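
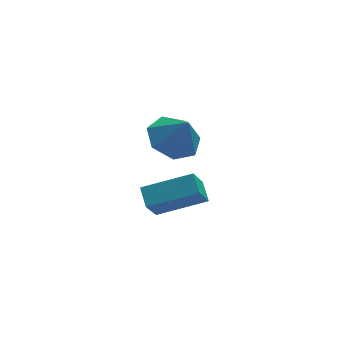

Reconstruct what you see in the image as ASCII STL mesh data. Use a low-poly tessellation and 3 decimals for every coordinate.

solid 
facet normal -0.314 0.350 -0.882
outer loop
vertex 0.417 -1.471 1.252
vertex -0.183 -2.264 1.151
vertex -0.384 -1.381 1.573
endloop
endfacet
facet normal 0.361 0.563 0.743
outer loop
vertex 0.417 -1.471 1.252
vertex -0.384 -1.381 1.573
vertex 0.223 -2.716 2.289
endloop
endfacet
facet normal -0.314 0.350 -0.882
outer loop
vertex -0.384 -1.381 1.573
vertex -0.183 -2.264 1.151
vertex -1.034 -1.956 1.576
endloop
endfacet
facet normal -0.299 0.342 0.891
outer loop
vertex -0.384 -1.381 1.573
vertex -1.034 -1.956 1.576
vertex 0.223 -2.716 2.289
endloop
endfacet
facet normal -0.314 0.349 -0.883
outer loop
vertex -1.034 -1.956 1.576
vertex -0.183 -2.264 1.151
vertex -1.042 -2.764 1.259
endloop
endfacet
facet normal -0.598 -0.288 0.748
outer loop
vertex -1.034 -1.956 1.576
vertex -1.042 -2.764 1.259
vertex 0.223 -2.716 2.289
endloop
endfacet
facet normal -0.314 0.349 -0.883
outer loop
vertex -1.042 -2.764 1.259
vertex -0.183 -2.264 1.151
vertex -0.404 -3.196 0.861
endloop
endfacet
facet normal -0.312 -0.851 0.423
outer loop
vertex -1.042 -2.764 1.259
vertex -0.404 -3.196 0.861
vertex 0.223 -2.716 2.289
endloop
endfacet
facet normal -0.316 0.349 -0.882
outer loop
vertex -0.404 -3.196 0.861
vertex -0.183 -2.264 1.151
vertex 0.401 -2.926 0.68
endloop
endfacet
facet normal 0.346 -0.925 0.159
outer loop
vertex -0.404 -3.196 0.861
vertex 0.401 -2.926 0.68
vertex 0.223 -2.716 2.289
endloop
endfacet
facet normal -0.315 0.350 -0.882
outer loop
vertex 0.401 -2.926 0.68
vertex -0.183 -2.264 1.151
vertex 0.766 -2.158 0.854
endloop
endfacet
facet normal 0.878 -0.453 0.156
outer loop
vertex 0.401 -2.926 0.68
vertex 0.766 -2.158 0.854
vertex 0.223 -2.716 2.289
endloop
endfacet
facet normal -0.315 0.351 -0.882
outer loop
vertex 0.766 -2.158 0.854
vertex -0.183 -2.264 1.151
vertex 0.417 -1.471 1.252
endloop
endfacet
facet normal 0.885 0.209 0.416
outer loop
vertex 0.766 -2.158 0.854
vertex 0.417 -1.471 1.252
vertex 0.223 -2.716 2.289
endloop
endfacet
facet normal -0.341 -0.458 0.821
outer loop
vertex 0.572 -1.999 -1.208
vertex -1.249 -1.761 -1.832
vertex 0.612 -2.748 -1.609
endloop
endfacet
facet normal 0.939 -0.122 0.321
outer loop
vertex 1.109 -2.079 -2.808
vertex 0.572 -1.999 -1.208
vertex 0.612 -2.748 -1.609
endloop
endfacet
facet normal -0.341 -0.457 0.821
outer loop
vertex 0.612 -2.748 -1.609
vertex -1.249 -1.761 -1.832
vertex -1.21 -2.51 -2.233
endloop
endfacet
facet normal 0.047 -0.880 -0.472
outer loop
vertex -1.21 -2.51 -2.233
vertex 1.109 -2.079 -2.808
vertex 0.612 -2.748 -1.609
endloop
endfacet
facet normal -0.047 0.880 0.472
outer loop
vertex 0.572 -1.999 -1.208
vertex -0.752 -1.092 -3.031
vertex -1.249 -1.761 -1.832
endloop
endfacet
facet normal 0.939 -0.123 0.321
outer loop
vertex 1.07 -1.33 -2.407
vertex 0.572 -1.999 -1.208
vertex 1.109 -2.079 -2.808
endloop
endfacet
facet normal -0.047 0.880 0.472
outer loop
vertex 1.07 -1.33 -2.407
vertex -0.752 -1.092 -3.031
vertex 0.572 -1.999 -1.208
endloop
endfacet
facet normal -0.939 0.123 -0.321
outer loop
vertex -1.249 -1.761 -1.832
vertex -0.752 -1.092 -3.031
vertex -1.21 -2.51 -2.233
endloop
endfacet
facet normal 0.047 -0.880 -0.472
outer loop
vertex -0.712 -1.841 -3.432
vertex 1.109 -2.079 -2.808
vertex -1.21 -2.51 -2.233
endloop
endfacet
facet normal -0.939 0.122 -0.322
outer loop
vertex -1.21 -2.51 -2.233
vertex -0.752 -1.092 -3.031
vertex -0.712 -1.841 -3.432
endloop
endfacet
facet normal 0.341 0.457 -0.821
outer loop
vertex -0.712 -1.841 -3.432
vertex 1.07 -1.33 -2.407
vertex 1.109 -2.079 -2.808
endloop
endfacet
facet normal 0.341 0.458 -0.821
outer loop
vertex -0.752 -1.092 -3.031
vertex 1.07 -1.33 -2.407
vertex -0.712 -1.841 -3.432
endloop
endfacet

endsolid


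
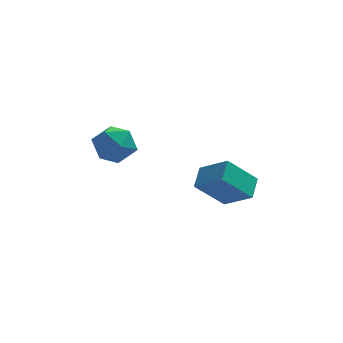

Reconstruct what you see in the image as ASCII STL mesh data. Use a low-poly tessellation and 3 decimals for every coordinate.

solid 
facet normal -0.677 0.481 -0.557
outer loop
vertex 1.761 0.277 -2.027
vertex 2.09 1.366 -1.486
vertex 3.178 0.575 -3.491
endloop
endfacet
facet normal -0.261 -0.865 -0.429
outer loop
vertex 4.39 -0.286 -2.494
vertex 1.761 0.277 -2.027
vertex 3.178 0.575 -3.491
endloop
endfacet
facet normal -0.677 0.481 -0.557
outer loop
vertex 3.178 0.575 -3.491
vertex 2.09 1.366 -1.486
vertex 3.508 1.664 -2.951
endloop
endfacet
facet normal 0.688 0.144 -0.711
outer loop
vertex 3.508 1.664 -2.951
vertex 4.39 -0.286 -2.494
vertex 3.178 0.575 -3.491
endloop
endfacet
facet normal -0.688 -0.145 0.711
outer loop
vertex 1.761 0.277 -2.027
vertex 3.302 0.505 -0.489
vertex 2.09 1.366 -1.486
endloop
endfacet
facet normal -0.261 -0.865 -0.429
outer loop
vertex 2.972 -0.584 -1.029
vertex 1.761 0.277 -2.027
vertex 4.39 -0.286 -2.494
endloop
endfacet
facet normal -0.688 -0.144 0.711
outer loop
vertex 2.972 -0.584 -1.029
vertex 3.302 0.505 -0.489
vertex 1.761 0.277 -2.027
endloop
endfacet
facet normal 0.261 0.865 0.429
outer loop
vertex 2.09 1.366 -1.486
vertex 3.302 0.505 -0.489
vertex 3.508 1.664 -2.951
endloop
endfacet
facet normal 0.689 0.145 -0.711
outer loop
vertex 4.719 0.803 -1.953
vertex 4.39 -0.286 -2.494
vertex 3.508 1.664 -2.951
endloop
endfacet
facet normal 0.261 0.865 0.429
outer loop
vertex 3.508 1.664 -2.951
vertex 3.302 0.505 -0.489
vertex 4.719 0.803 -1.953
endloop
endfacet
facet normal 0.677 -0.481 0.557
outer loop
vertex 4.719 0.803 -1.953
vertex 2.972 -0.584 -1.029
vertex 4.39 -0.286 -2.494
endloop
endfacet
facet normal 0.677 -0.481 0.557
outer loop
vertex 3.302 0.505 -0.489
vertex 2.972 -0.584 -1.029
vertex 4.719 0.803 -1.953
endloop
endfacet
facet normal 0.125 0.988 0.090
outer loop
vertex -2.13 0.345 1.025
vertex -1.978 0.224 2.144
vertex -1.088 0.175 1.441
endloop
endfacet
facet normal 0.344 0.760 -0.551
outer loop
vertex -2.13 0.345 1.025
vertex -1.088 0.175 1.441
vertex -1.416 -0.362 0.496
endloop
endfacet
facet normal -0.208 0.443 -0.872
outer loop
vertex -2.13 0.345 1.025
vertex -1.416 -0.362 0.496
vertex -2.51 -0.643 0.614
endloop
endfacet
facet normal -0.768 0.474 -0.430
outer loop
vertex -2.13 0.345 1.025
vertex -2.51 -0.643 0.614
vertex -2.857 -0.281 1.633
endloop
endfacet
facet normal -0.561 0.811 0.164
outer loop
vertex -2.13 0.345 1.025
vertex -2.857 -0.281 1.633
vertex -1.978 0.224 2.144
endloop
endfacet
facet normal 0.852 0.270 -0.449
outer loop
vertex -1.416 -0.362 0.496
vertex -1.088 0.175 1.441
vertex -0.823 -0.919 1.287
endloop
endfacet
facet normal 0.499 0.638 0.587
outer loop
vertex -1.088 0.175 1.441
vertex -1.978 0.224 2.144
vertex -1.17 -0.557 2.306
endloop
endfacet
facet normal -0.613 0.352 0.707
outer loop
vertex -1.978 0.224 2.144
vertex -2.857 -0.281 1.633
vertex -2.264 -0.838 2.424
endloop
endfacet
facet normal -0.948 -0.194 -0.254
outer loop
vertex -2.857 -0.281 1.633
vertex -2.51 -0.643 0.614
vertex -2.592 -1.375 1.479
endloop
endfacet
facet normal -0.042 -0.244 -0.969
outer loop
vertex -2.51 -0.643 0.614
vertex -1.416 -0.362 0.496
vertex -1.702 -1.424 0.776
endloop
endfacet
facet normal 0.768 -0.474 0.430
outer loop
vertex -1.55 -1.545 1.895
vertex -0.823 -0.919 1.287
vertex -1.17 -0.557 2.306
endloop
endfacet
facet normal 0.208 -0.443 0.872
outer loop
vertex -1.55 -1.545 1.895
vertex -1.17 -0.557 2.306
vertex -2.264 -0.838 2.424
endloop
endfacet
facet normal -0.344 -0.760 0.551
outer loop
vertex -1.55 -1.545 1.895
vertex -2.264 -0.838 2.424
vertex -2.592 -1.375 1.479
endloop
endfacet
facet normal -0.125 -0.988 -0.090
outer loop
vertex -1.55 -1.545 1.895
vertex -2.592 -1.375 1.479
vertex -1.702 -1.424 0.776
endloop
endfacet
facet normal 0.561 -0.811 -0.164
outer loop
vertex -1.55 -1.545 1.895
vertex -1.702 -1.424 0.776
vertex -0.823 -0.919 1.287
endloop
endfacet
facet normal 0.948 0.194 0.254
outer loop
vertex -1.17 -0.557 2.306
vertex -0.823 -0.919 1.287
vertex -1.088 0.175 1.441
endloop
endfacet
facet normal 0.042 0.244 0.969
outer loop
vertex -2.264 -0.838 2.424
vertex -1.17 -0.557 2.306
vertex -1.978 0.224 2.144
endloop
endfacet
facet normal -0.852 -0.270 0.449
outer loop
vertex -2.592 -1.375 1.479
vertex -2.264 -0.838 2.424
vertex -2.857 -0.281 1.633
endloop
endfacet
facet normal -0.499 -0.638 -0.587
outer loop
vertex -1.702 -1.424 0.776
vertex -2.592 -1.375 1.479
vertex -2.51 -0.643 0.614
endloop
endfacet
facet normal 0.613 -0.352 -0.707
outer loop
vertex -0.823 -0.919 1.287
vertex -1.702 -1.424 0.776
vertex -1.416 -0.362 0.496
endloop
endfacet

endsolid


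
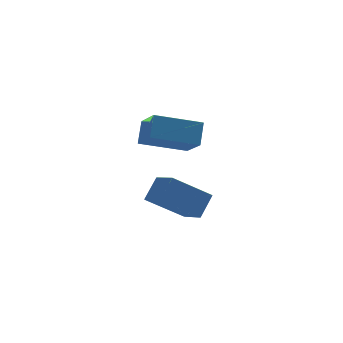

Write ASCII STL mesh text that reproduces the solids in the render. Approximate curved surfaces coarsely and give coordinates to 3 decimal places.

solid 
facet normal -0.487 -0.481 -0.729
outer loop
vertex -2.743 -1.191 -3.273
vertex -3.163 -0.072 -3.73
vertex -1.116 -1.059 -4.447
endloop
endfacet
facet normal 0.328 -0.875 0.357
outer loop
vertex -0.517 -0.468 -3.55
vertex -2.743 -1.191 -3.273
vertex -1.116 -1.059 -4.447
endloop
endfacet
facet normal -0.487 -0.481 -0.729
outer loop
vertex -1.116 -1.059 -4.447
vertex -3.163 -0.072 -3.73
vertex -1.537 0.06 -4.904
endloop
endfacet
facet normal 0.809 0.066 -0.584
outer loop
vertex -1.537 0.06 -4.904
vertex -0.517 -0.468 -3.55
vertex -1.116 -1.059 -4.447
endloop
endfacet
facet normal -0.809 -0.065 0.584
outer loop
vertex -2.743 -1.191 -3.273
vertex -2.564 0.519 -2.833
vertex -3.163 -0.072 -3.73
endloop
endfacet
facet normal 0.328 -0.875 0.357
outer loop
vertex -2.143 -0.6 -2.376
vertex -2.743 -1.191 -3.273
vertex -0.517 -0.468 -3.55
endloop
endfacet
facet normal -0.809 -0.066 0.584
outer loop
vertex -2.143 -0.6 -2.376
vertex -2.564 0.519 -2.833
vertex -2.743 -1.191 -3.273
endloop
endfacet
facet normal -0.329 0.875 -0.357
outer loop
vertex -3.163 -0.072 -3.73
vertex -2.564 0.519 -2.833
vertex -1.537 0.06 -4.904
endloop
endfacet
facet normal 0.809 0.065 -0.584
outer loop
vertex -0.937 0.651 -4.007
vertex -0.517 -0.468 -3.55
vertex -1.537 0.06 -4.904
endloop
endfacet
facet normal -0.328 0.875 -0.357
outer loop
vertex -1.537 0.06 -4.904
vertex -2.564 0.519 -2.833
vertex -0.937 0.651 -4.007
endloop
endfacet
facet normal 0.487 0.481 0.729
outer loop
vertex -0.937 0.651 -4.007
vertex -2.143 -0.6 -2.376
vertex -0.517 -0.468 -3.55
endloop
endfacet
facet normal 0.487 0.481 0.729
outer loop
vertex -2.564 0.519 -2.833
vertex -2.143 -0.6 -2.376
vertex -0.937 0.651 -4.007
endloop
endfacet
facet normal -0.961 -0.001 0.278
outer loop
vertex -3.338 -2.4 0.68
vertex -3.079 -1.762 1.576
vertex -3.582 -1.12 -0.16
endloop
endfacet
facet normal -0.229 -0.564 -0.793
outer loop
vertex -1.661 -1.118 -0.716
vertex -3.338 -2.4 0.68
vertex -3.582 -1.12 -0.16
endloop
endfacet
facet normal -0.961 -0.001 0.278
outer loop
vertex -3.582 -1.12 -0.16
vertex -3.079 -1.762 1.576
vertex -3.323 -0.482 0.737
endloop
endfacet
facet normal -0.158 0.826 -0.542
outer loop
vertex -3.323 -0.482 0.737
vertex -1.661 -1.118 -0.716
vertex -3.582 -1.12 -0.16
endloop
endfacet
facet normal 0.158 -0.825 0.542
outer loop
vertex -3.338 -2.4 0.68
vertex -1.158 -1.76 1.02
vertex -3.079 -1.762 1.576
endloop
endfacet
facet normal -0.229 -0.564 -0.793
outer loop
vertex -1.417 -2.398 0.123
vertex -3.338 -2.4 0.68
vertex -1.661 -1.118 -0.716
endloop
endfacet
facet normal 0.158 -0.826 0.542
outer loop
vertex -1.417 -2.398 0.123
vertex -1.158 -1.76 1.02
vertex -3.338 -2.4 0.68
endloop
endfacet
facet normal 0.229 0.564 0.794
outer loop
vertex -3.079 -1.762 1.576
vertex -1.158 -1.76 1.02
vertex -3.323 -0.482 0.737
endloop
endfacet
facet normal -0.158 0.825 -0.542
outer loop
vertex -1.402 -0.48 0.18
vertex -1.661 -1.118 -0.716
vertex -3.323 -0.482 0.737
endloop
endfacet
facet normal 0.229 0.564 0.793
outer loop
vertex -3.323 -0.482 0.737
vertex -1.158 -1.76 1.02
vertex -1.402 -0.48 0.18
endloop
endfacet
facet normal 0.961 0.001 -0.278
outer loop
vertex -1.402 -0.48 0.18
vertex -1.417 -2.398 0.123
vertex -1.661 -1.118 -0.716
endloop
endfacet
facet normal 0.961 0.001 -0.278
outer loop
vertex -1.158 -1.76 1.02
vertex -1.417 -2.398 0.123
vertex -1.402 -0.48 0.18
endloop
endfacet

endsolid


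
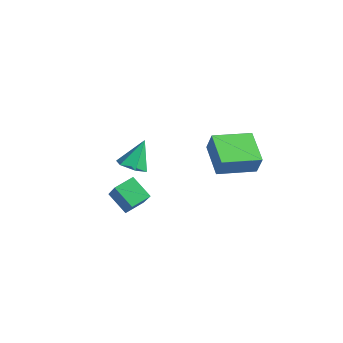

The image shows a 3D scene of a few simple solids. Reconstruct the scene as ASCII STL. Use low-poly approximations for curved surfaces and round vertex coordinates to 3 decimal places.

solid 
facet normal 0.117 -0.489 -0.865
outer loop
vertex 0.129 -2.254 2.346
vertex -0.667 -2.053 2.125
vertex -0.025 -1.535 1.919
endloop
endfacet
facet normal 0.857 0.386 0.341
outer loop
vertex 0.129 -2.254 2.346
vertex -0.025 -1.535 1.919
vertex -0.873 -1.187 3.655
endloop
endfacet
facet normal 0.117 -0.489 -0.865
outer loop
vertex -0.025 -1.535 1.919
vertex -0.667 -2.053 2.125
vertex -0.821 -1.334 1.698
endloop
endfacet
facet normal 0.261 0.963 -0.065
outer loop
vertex -0.025 -1.535 1.919
vertex -0.821 -1.334 1.698
vertex -0.873 -1.187 3.655
endloop
endfacet
facet normal 0.117 -0.489 -0.865
outer loop
vertex -0.821 -1.334 1.698
vertex -0.667 -2.053 2.125
vertex -1.463 -1.852 1.904
endloop
endfacet
facet normal -0.641 0.764 -0.074
outer loop
vertex -0.821 -1.334 1.698
vertex -1.463 -1.852 1.904
vertex -0.873 -1.187 3.655
endloop
endfacet
facet normal 0.117 -0.488 -0.865
outer loop
vertex -1.463 -1.852 1.904
vertex -0.667 -2.053 2.125
vertex -1.308 -2.571 2.331
endloop
endfacet
facet normal -0.946 -0.012 0.323
outer loop
vertex -1.463 -1.852 1.904
vertex -1.308 -2.571 2.331
vertex -0.873 -1.187 3.655
endloop
endfacet
facet normal 0.117 -0.489 -0.864
outer loop
vertex -1.308 -2.571 2.331
vertex -0.667 -2.053 2.125
vertex -0.513 -2.771 2.552
endloop
endfacet
facet normal -0.351 -0.588 0.729
outer loop
vertex -1.308 -2.571 2.331
vertex -0.513 -2.771 2.552
vertex -0.873 -1.187 3.655
endloop
endfacet
facet normal 0.116 -0.489 -0.864
outer loop
vertex -0.513 -2.771 2.552
vertex -0.667 -2.053 2.125
vertex 0.129 -2.254 2.346
endloop
endfacet
facet normal 0.550 -0.389 0.739
outer loop
vertex -0.513 -2.771 2.552
vertex 0.129 -2.254 2.346
vertex -0.873 -1.187 3.655
endloop
endfacet
facet normal -0.890 0.235 0.391
outer loop
vertex 0.912 1.618 4.129
vertex 1.364 3.679 3.921
vertex 0.408 1.613 2.986
endloop
endfacet
facet normal -0.213 -0.972 0.098
outer loop
vertex 2.196 1.141 2.199
vertex 0.912 1.618 4.129
vertex 0.408 1.613 2.986
endloop
endfacet
facet normal -0.890 0.235 0.391
outer loop
vertex 0.408 1.613 2.986
vertex 1.364 3.679 3.921
vertex 0.86 3.674 2.777
endloop
endfacet
facet normal -0.404 -0.004 -0.915
outer loop
vertex 0.86 3.674 2.777
vertex 2.196 1.141 2.199
vertex 0.408 1.613 2.986
endloop
endfacet
facet normal 0.404 0.004 0.915
outer loop
vertex 0.912 1.618 4.129
vertex 3.152 3.207 3.134
vertex 1.364 3.679 3.921
endloop
endfacet
facet normal -0.213 -0.972 0.098
outer loop
vertex 2.7 1.146 3.343
vertex 0.912 1.618 4.129
vertex 2.196 1.141 2.199
endloop
endfacet
facet normal 0.403 0.004 0.915
outer loop
vertex 2.7 1.146 3.343
vertex 3.152 3.207 3.134
vertex 0.912 1.618 4.129
endloop
endfacet
facet normal 0.213 0.972 -0.098
outer loop
vertex 1.364 3.679 3.921
vertex 3.152 3.207 3.134
vertex 0.86 3.674 2.777
endloop
endfacet
facet normal -0.403 -0.004 -0.915
outer loop
vertex 2.648 3.202 1.991
vertex 2.196 1.141 2.199
vertex 0.86 3.674 2.777
endloop
endfacet
facet normal 0.213 0.972 -0.098
outer loop
vertex 0.86 3.674 2.777
vertex 3.152 3.207 3.134
vertex 2.648 3.202 1.991
endloop
endfacet
facet normal 0.890 -0.235 -0.391
outer loop
vertex 2.648 3.202 1.991
vertex 2.7 1.146 3.343
vertex 2.196 1.141 2.199
endloop
endfacet
facet normal 0.890 -0.235 -0.391
outer loop
vertex 3.152 3.207 3.134
vertex 2.7 1.146 3.343
vertex 2.648 3.202 1.991
endloop
endfacet
facet normal -0.684 0.180 -0.707
outer loop
vertex 1.044 -4.209 1.837
vertex 0.952 -3.172 2.19
vertex 2.058 -3.819 0.954
endloop
endfacet
facet normal 0.084 -0.944 -0.320
outer loop
vertex 3.468 -4.188 2.41
vertex 1.044 -4.209 1.837
vertex 2.058 -3.819 0.954
endloop
endfacet
facet normal -0.684 0.180 -0.707
outer loop
vertex 2.058 -3.819 0.954
vertex 0.952 -3.172 2.19
vertex 1.966 -2.782 1.307
endloop
endfacet
facet normal 0.724 0.279 -0.631
outer loop
vertex 1.966 -2.782 1.307
vertex 3.468 -4.188 2.41
vertex 2.058 -3.819 0.954
endloop
endfacet
facet normal -0.724 -0.279 0.631
outer loop
vertex 1.044 -4.209 1.837
vertex 2.362 -3.541 3.646
vertex 0.952 -3.172 2.19
endloop
endfacet
facet normal 0.084 -0.944 -0.320
outer loop
vertex 2.454 -4.578 3.293
vertex 1.044 -4.209 1.837
vertex 3.468 -4.188 2.41
endloop
endfacet
facet normal -0.724 -0.279 0.631
outer loop
vertex 2.454 -4.578 3.293
vertex 2.362 -3.541 3.646
vertex 1.044 -4.209 1.837
endloop
endfacet
facet normal -0.084 0.944 0.320
outer loop
vertex 0.952 -3.172 2.19
vertex 2.362 -3.541 3.646
vertex 1.966 -2.782 1.307
endloop
endfacet
facet normal 0.724 0.279 -0.631
outer loop
vertex 3.376 -3.151 2.763
vertex 3.468 -4.188 2.41
vertex 1.966 -2.782 1.307
endloop
endfacet
facet normal -0.084 0.944 0.320
outer loop
vertex 1.966 -2.782 1.307
vertex 2.362 -3.541 3.646
vertex 3.376 -3.151 2.763
endloop
endfacet
facet normal 0.684 -0.180 0.707
outer loop
vertex 3.376 -3.151 2.763
vertex 2.454 -4.578 3.293
vertex 3.468 -4.188 2.41
endloop
endfacet
facet normal 0.684 -0.180 0.707
outer loop
vertex 2.362 -3.541 3.646
vertex 2.454 -4.578 3.293
vertex 3.376 -3.151 2.763
endloop
endfacet

endsolid


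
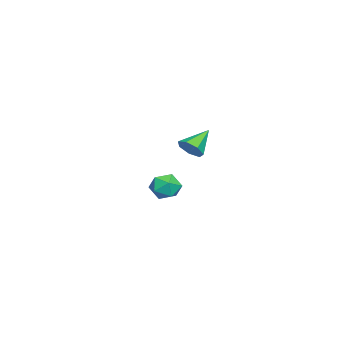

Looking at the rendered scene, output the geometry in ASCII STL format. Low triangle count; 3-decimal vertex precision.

solid 
facet normal -0.531 0.813 -0.240
outer loop
vertex -4.039 -0.959 -4.671
vertex -4.581 -1.087 -3.906
vertex -3.798 -0.559 -3.848
endloop
endfacet
facet normal 0.144 0.873 -0.466
outer loop
vertex -4.039 -0.959 -4.671
vertex -3.798 -0.559 -3.848
vertex -3.135 -0.959 -4.392
endloop
endfacet
facet normal 0.279 0.325 -0.904
outer loop
vertex -4.039 -0.959 -4.671
vertex -3.135 -0.959 -4.392
vertex -3.508 -1.734 -4.786
endloop
endfacet
facet normal -0.312 -0.073 -0.947
outer loop
vertex -4.039 -0.959 -4.671
vertex -3.508 -1.734 -4.786
vertex -4.402 -1.813 -4.485
endloop
endfacet
facet normal -0.812 0.228 -0.537
outer loop
vertex -4.039 -0.959 -4.671
vertex -4.402 -1.813 -4.485
vertex -4.581 -1.087 -3.906
endloop
endfacet
facet normal 0.573 0.813 0.101
outer loop
vertex -3.135 -0.959 -4.392
vertex -3.798 -0.559 -3.848
vertex -3.118 -1.087 -3.455
endloop
endfacet
facet normal -0.518 0.717 0.467
outer loop
vertex -3.798 -0.559 -3.848
vertex -4.581 -1.087 -3.906
vertex -4.012 -1.166 -3.154
endloop
endfacet
facet normal -0.973 -0.229 -0.014
outer loop
vertex -4.581 -1.087 -3.906
vertex -4.402 -1.813 -4.485
vertex -4.385 -1.941 -3.548
endloop
endfacet
facet normal -0.165 -0.717 -0.678
outer loop
vertex -4.402 -1.813 -4.485
vertex -3.508 -1.734 -4.786
vertex -3.722 -2.341 -4.092
endloop
endfacet
facet normal 0.792 -0.073 -0.607
outer loop
vertex -3.508 -1.734 -4.786
vertex -3.135 -0.959 -4.392
vertex -2.939 -1.813 -4.034
endloop
endfacet
facet normal 0.312 0.073 0.947
outer loop
vertex -3.481 -1.941 -3.269
vertex -3.118 -1.087 -3.455
vertex -4.012 -1.166 -3.154
endloop
endfacet
facet normal -0.279 -0.325 0.904
outer loop
vertex -3.481 -1.941 -3.269
vertex -4.012 -1.166 -3.154
vertex -4.385 -1.941 -3.548
endloop
endfacet
facet normal -0.144 -0.873 0.466
outer loop
vertex -3.481 -1.941 -3.269
vertex -4.385 -1.941 -3.548
vertex -3.722 -2.341 -4.092
endloop
endfacet
facet normal 0.531 -0.813 0.240
outer loop
vertex -3.481 -1.941 -3.269
vertex -3.722 -2.341 -4.092
vertex -2.939 -1.813 -4.034
endloop
endfacet
facet normal 0.812 -0.228 0.537
outer loop
vertex -3.481 -1.941 -3.269
vertex -2.939 -1.813 -4.034
vertex -3.118 -1.087 -3.455
endloop
endfacet
facet normal 0.165 0.717 0.678
outer loop
vertex -4.012 -1.166 -3.154
vertex -3.118 -1.087 -3.455
vertex -3.798 -0.559 -3.848
endloop
endfacet
facet normal -0.792 0.073 0.607
outer loop
vertex -4.385 -1.941 -3.548
vertex -4.012 -1.166 -3.154
vertex -4.581 -1.087 -3.906
endloop
endfacet
facet normal -0.573 -0.813 -0.101
outer loop
vertex -3.722 -2.341 -4.092
vertex -4.385 -1.941 -3.548
vertex -4.402 -1.813 -4.485
endloop
endfacet
facet normal 0.518 -0.717 -0.467
outer loop
vertex -2.939 -1.813 -4.034
vertex -3.722 -2.341 -4.092
vertex -3.508 -1.734 -4.786
endloop
endfacet
facet normal 0.973 0.229 0.014
outer loop
vertex -3.118 -1.087 -3.455
vertex -2.939 -1.813 -4.034
vertex -3.135 -0.959 -4.392
endloop
endfacet
facet normal 0.703 -0.393 -0.593
outer loop
vertex 3.687 2.141 1.548
vertex 3.188 1.673 1.267
vertex 3.369 2.351 1.032
endloop
endfacet
facet normal 0.194 0.945 0.265
outer loop
vertex 3.687 2.141 1.548
vertex 3.369 2.351 1.032
vertex 2.092 2.287 2.193
endloop
endfacet
facet normal 0.702 -0.393 -0.594
outer loop
vertex 3.369 2.351 1.032
vertex 3.188 1.673 1.267
vertex 2.914 2.051 0.693
endloop
endfacet
facet normal -0.340 0.883 -0.325
outer loop
vertex 3.369 2.351 1.032
vertex 2.914 2.051 0.693
vertex 2.092 2.287 2.193
endloop
endfacet
facet normal 0.702 -0.393 -0.594
outer loop
vertex 2.914 2.051 0.693
vertex 3.188 1.673 1.267
vertex 2.665 1.466 0.786
endloop
endfacet
facet normal -0.825 0.272 -0.495
outer loop
vertex 2.914 2.051 0.693
vertex 2.665 1.466 0.786
vertex 2.092 2.287 2.193
endloop
endfacet
facet normal 0.702 -0.393 -0.594
outer loop
vertex 2.665 1.466 0.786
vertex 3.188 1.673 1.267
vertex 2.81 1.037 1.241
endloop
endfacet
facet normal -0.897 -0.427 -0.116
outer loop
vertex 2.665 1.466 0.786
vertex 2.81 1.037 1.241
vertex 2.092 2.287 2.193
endloop
endfacet
facet normal 0.703 -0.393 -0.593
outer loop
vertex 2.81 1.037 1.241
vertex 3.188 1.673 1.267
vertex 3.239 1.087 1.716
endloop
endfacet
facet normal -0.501 -0.688 0.525
outer loop
vertex 2.81 1.037 1.241
vertex 3.239 1.087 1.716
vertex 2.092 2.287 2.193
endloop
endfacet
facet normal 0.702 -0.394 -0.593
outer loop
vertex 3.239 1.087 1.716
vertex 3.188 1.673 1.267
vertex 3.63 1.578 1.853
endloop
endfacet
facet normal 0.064 -0.315 0.947
outer loop
vertex 3.239 1.087 1.716
vertex 3.63 1.578 1.853
vertex 2.092 2.287 2.193
endloop
endfacet
facet normal 0.703 -0.393 -0.594
outer loop
vertex 3.63 1.578 1.853
vertex 3.188 1.673 1.267
vertex 3.687 2.141 1.548
endloop
endfacet
facet normal 0.374 0.412 0.831
outer loop
vertex 3.63 1.578 1.853
vertex 3.687 2.141 1.548
vertex 2.092 2.287 2.193
endloop
endfacet

endsolid


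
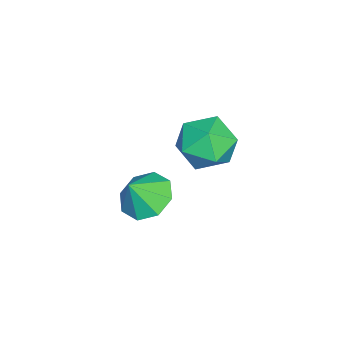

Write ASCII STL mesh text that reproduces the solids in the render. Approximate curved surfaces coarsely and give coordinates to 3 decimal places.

solid 
facet normal -0.443 0.356 -0.823
outer loop
vertex 2.151 -4.026 -3.723
vertex 1.694 -3.326 -3.174
vertex 2.563 -3.383 -3.666
endloop
endfacet
facet normal 0.838 -0.542 0.055
outer loop
vertex 2.151 -4.026 -3.723
vertex 2.563 -3.383 -3.666
vertex 2.226 -3.754 -2.186
endloop
endfacet
facet normal -0.443 0.356 -0.823
outer loop
vertex 2.563 -3.383 -3.666
vertex 1.694 -3.326 -3.174
vertex 2.465 -2.707 -3.321
endloop
endfacet
facet normal 0.973 0.025 0.228
outer loop
vertex 2.563 -3.383 -3.666
vertex 2.465 -2.707 -3.321
vertex 2.226 -3.754 -2.186
endloop
endfacet
facet normal -0.443 0.356 -0.823
outer loop
vertex 2.465 -2.707 -3.321
vertex 1.694 -3.326 -3.174
vertex 1.916 -2.394 -2.89
endloop
endfacet
facet normal 0.696 0.449 0.561
outer loop
vertex 2.465 -2.707 -3.321
vertex 1.916 -2.394 -2.89
vertex 2.226 -3.754 -2.186
endloop
endfacet
facet normal -0.443 0.356 -0.823
outer loop
vertex 1.916 -2.394 -2.89
vertex 1.694 -3.326 -3.174
vertex 1.237 -2.627 -2.625
endloop
endfacet
facet normal 0.169 0.483 0.859
outer loop
vertex 1.916 -2.394 -2.89
vertex 1.237 -2.627 -2.625
vertex 2.226 -3.754 -2.186
endloop
endfacet
facet normal -0.443 0.356 -0.823
outer loop
vertex 1.237 -2.627 -2.625
vertex 1.694 -3.326 -3.174
vertex 0.826 -3.27 -2.682
endloop
endfacet
facet normal -0.299 0.107 0.948
outer loop
vertex 1.237 -2.627 -2.625
vertex 0.826 -3.27 -2.682
vertex 2.226 -3.754 -2.186
endloop
endfacet
facet normal -0.443 0.356 -0.823
outer loop
vertex 0.826 -3.27 -2.682
vertex 1.694 -3.326 -3.174
vertex 0.923 -3.946 -3.027
endloop
endfacet
facet normal -0.433 -0.458 0.776
outer loop
vertex 0.826 -3.27 -2.682
vertex 0.923 -3.946 -3.027
vertex 2.226 -3.754 -2.186
endloop
endfacet
facet normal -0.443 0.356 -0.823
outer loop
vertex 0.923 -3.946 -3.027
vertex 1.694 -3.326 -3.174
vertex 1.472 -4.259 -3.458
endloop
endfacet
facet normal -0.156 -0.883 0.443
outer loop
vertex 0.923 -3.946 -3.027
vertex 1.472 -4.259 -3.458
vertex 2.226 -3.754 -2.186
endloop
endfacet
facet normal -0.443 0.356 -0.823
outer loop
vertex 1.472 -4.259 -3.458
vertex 1.694 -3.326 -3.174
vertex 2.151 -4.026 -3.723
endloop
endfacet
facet normal 0.371 -0.917 0.144
outer loop
vertex 1.472 -4.259 -3.458
vertex 2.151 -4.026 -3.723
vertex 2.226 -3.754 -2.186
endloop
endfacet
facet normal -0.063 0.541 0.839
outer loop
vertex 2.354 -0.193 1.028
vertex 1.734 -0.981 1.489
vertex 2.833 -1.012 1.592
endloop
endfacet
facet normal 0.552 0.667 0.500
outer loop
vertex 2.354 -0.193 1.028
vertex 2.833 -1.012 1.592
vertex 3.275 -0.665 0.642
endloop
endfacet
facet normal 0.398 0.904 -0.155
outer loop
vertex 2.354 -0.193 1.028
vertex 3.275 -0.665 0.642
vertex 2.449 -0.42 -0.049
endloop
endfacet
facet normal -0.312 0.924 -0.222
outer loop
vertex 2.354 -0.193 1.028
vertex 2.449 -0.42 -0.049
vertex 1.497 -0.615 0.475
endloop
endfacet
facet normal -0.597 0.699 0.392
outer loop
vertex 2.354 -0.193 1.028
vertex 1.497 -0.615 0.475
vertex 1.734 -0.981 1.489
endloop
endfacet
facet normal 0.899 0.047 0.435
outer loop
vertex 3.275 -0.665 0.642
vertex 2.833 -1.012 1.592
vertex 3.223 -1.745 0.865
endloop
endfacet
facet normal -0.097 -0.157 0.983
outer loop
vertex 2.833 -1.012 1.592
vertex 1.734 -0.981 1.489
vertex 2.271 -1.94 1.389
endloop
endfacet
facet normal -0.960 0.100 0.261
outer loop
vertex 1.734 -0.981 1.489
vertex 1.497 -0.615 0.475
vertex 1.445 -1.695 0.698
endloop
endfacet
facet normal -0.498 0.462 -0.733
outer loop
vertex 1.497 -0.615 0.475
vertex 2.449 -0.42 -0.049
vertex 1.887 -1.348 -0.252
endloop
endfacet
facet normal 0.651 0.430 -0.626
outer loop
vertex 2.449 -0.42 -0.049
vertex 3.275 -0.665 0.642
vertex 2.986 -1.379 -0.149
endloop
endfacet
facet normal 0.312 -0.924 0.222
outer loop
vertex 2.366 -2.167 0.312
vertex 3.223 -1.745 0.865
vertex 2.271 -1.94 1.389
endloop
endfacet
facet normal -0.398 -0.904 0.155
outer loop
vertex 2.366 -2.167 0.312
vertex 2.271 -1.94 1.389
vertex 1.445 -1.695 0.698
endloop
endfacet
facet normal -0.552 -0.667 -0.500
outer loop
vertex 2.366 -2.167 0.312
vertex 1.445 -1.695 0.698
vertex 1.887 -1.348 -0.252
endloop
endfacet
facet normal 0.063 -0.541 -0.839
outer loop
vertex 2.366 -2.167 0.312
vertex 1.887 -1.348 -0.252
vertex 2.986 -1.379 -0.149
endloop
endfacet
facet normal 0.597 -0.699 -0.392
outer loop
vertex 2.366 -2.167 0.312
vertex 2.986 -1.379 -0.149
vertex 3.223 -1.745 0.865
endloop
endfacet
facet normal 0.498 -0.462 0.733
outer loop
vertex 2.271 -1.94 1.389
vertex 3.223 -1.745 0.865
vertex 2.833 -1.012 1.592
endloop
endfacet
facet normal -0.651 -0.430 0.626
outer loop
vertex 1.445 -1.695 0.698
vertex 2.271 -1.94 1.389
vertex 1.734 -0.981 1.489
endloop
endfacet
facet normal -0.899 -0.047 -0.435
outer loop
vertex 1.887 -1.348 -0.252
vertex 1.445 -1.695 0.698
vertex 1.497 -0.615 0.475
endloop
endfacet
facet normal 0.097 0.157 -0.983
outer loop
vertex 2.986 -1.379 -0.149
vertex 1.887 -1.348 -0.252
vertex 2.449 -0.42 -0.049
endloop
endfacet
facet normal 0.960 -0.100 -0.261
outer loop
vertex 3.223 -1.745 0.865
vertex 2.986 -1.379 -0.149
vertex 3.275 -0.665 0.642
endloop
endfacet

endsolid


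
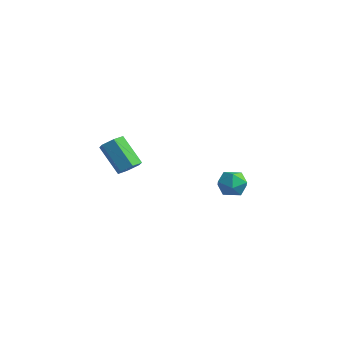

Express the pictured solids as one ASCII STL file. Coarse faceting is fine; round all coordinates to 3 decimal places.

solid 
facet normal -0.106 0.994 0.024
outer loop
vertex -1.518 4.064 -2.362
vertex -2.237 3.984 -2.229
vertex -1.761 4.021 -1.669
endloop
endfacet
facet normal 0.546 0.802 0.241
outer loop
vertex -1.518 4.064 -2.362
vertex -1.761 4.021 -1.669
vertex -1.149 3.664 -1.867
endloop
endfacet
facet normal 0.854 0.433 -0.287
outer loop
vertex -1.518 4.064 -2.362
vertex -1.149 3.664 -1.867
vertex -1.247 3.405 -2.549
endloop
endfacet
facet normal 0.393 0.397 -0.829
outer loop
vertex -1.518 4.064 -2.362
vertex -1.247 3.405 -2.549
vertex -1.919 3.603 -2.773
endloop
endfacet
facet normal -0.201 0.743 -0.638
outer loop
vertex -1.518 4.064 -2.362
vertex -1.919 3.603 -2.773
vertex -2.237 3.984 -2.229
endloop
endfacet
facet normal 0.473 0.366 0.801
outer loop
vertex -1.149 3.664 -1.867
vertex -1.761 4.021 -1.669
vertex -1.641 3.337 -1.427
endloop
endfacet
facet normal -0.582 0.678 0.450
outer loop
vertex -1.761 4.021 -1.669
vertex -2.237 3.984 -2.229
vertex -2.313 3.535 -1.651
endloop
endfacet
facet normal -0.736 0.272 -0.620
outer loop
vertex -2.237 3.984 -2.229
vertex -1.919 3.603 -2.773
vertex -2.411 3.276 -2.333
endloop
endfacet
facet normal 0.225 -0.290 -0.930
outer loop
vertex -1.919 3.603 -2.773
vertex -1.247 3.405 -2.549
vertex -1.799 2.919 -2.531
endloop
endfacet
facet normal 0.972 -0.231 -0.052
outer loop
vertex -1.247 3.405 -2.549
vertex -1.149 3.664 -1.867
vertex -1.323 2.956 -1.971
endloop
endfacet
facet normal -0.393 -0.397 0.829
outer loop
vertex -2.042 2.876 -1.838
vertex -1.641 3.337 -1.427
vertex -2.313 3.535 -1.651
endloop
endfacet
facet normal -0.854 -0.433 0.287
outer loop
vertex -2.042 2.876 -1.838
vertex -2.313 3.535 -1.651
vertex -2.411 3.276 -2.333
endloop
endfacet
facet normal -0.546 -0.802 -0.241
outer loop
vertex -2.042 2.876 -1.838
vertex -2.411 3.276 -2.333
vertex -1.799 2.919 -2.531
endloop
endfacet
facet normal 0.106 -0.994 -0.024
outer loop
vertex -2.042 2.876 -1.838
vertex -1.799 2.919 -2.531
vertex -1.323 2.956 -1.971
endloop
endfacet
facet normal 0.201 -0.743 0.638
outer loop
vertex -2.042 2.876 -1.838
vertex -1.323 2.956 -1.971
vertex -1.641 3.337 -1.427
endloop
endfacet
facet normal -0.225 0.290 0.930
outer loop
vertex -2.313 3.535 -1.651
vertex -1.641 3.337 -1.427
vertex -1.761 4.021 -1.669
endloop
endfacet
facet normal -0.972 0.231 0.052
outer loop
vertex -2.411 3.276 -2.333
vertex -2.313 3.535 -1.651
vertex -2.237 3.984 -2.229
endloop
endfacet
facet normal -0.473 -0.366 -0.801
outer loop
vertex -1.799 2.919 -2.531
vertex -2.411 3.276 -2.333
vertex -1.919 3.603 -2.773
endloop
endfacet
facet normal 0.582 -0.678 -0.450
outer loop
vertex -1.323 2.956 -1.971
vertex -1.799 2.919 -2.531
vertex -1.247 3.405 -2.549
endloop
endfacet
facet normal 0.736 -0.272 0.620
outer loop
vertex -1.641 3.337 -1.427
vertex -1.323 2.956 -1.971
vertex -1.149 3.664 -1.867
endloop
endfacet
facet normal 0.700 -0.028 -0.713
outer loop
vertex -1.83 -2.293 1.319
vertex -2.188 -2.081 0.959
vertex -1.869 -1.748 1.259
endloop
endfacet
facet normal 0.710 0.127 0.693
outer loop
vertex -1.83 -2.293 1.319
vertex -1.869 -1.748 1.259
vertex -2.875 -2.25 2.381
endloop
endfacet
facet normal 0.710 0.127 0.693
outer loop
vertex -2.875 -2.25 2.381
vertex -1.869 -1.748 1.259
vertex -2.914 -1.705 2.321
endloop
endfacet
facet normal -0.701 0.028 0.712
outer loop
vertex -2.875 -2.25 2.381
vertex -2.914 -1.705 2.321
vertex -3.232 -2.039 2.021
endloop
endfacet
facet normal 0.700 -0.028 -0.713
outer loop
vertex -1.869 -1.748 1.259
vertex -2.188 -2.081 0.959
vertex -2.227 -1.536 0.899
endloop
endfacet
facet normal 0.293 0.922 0.251
outer loop
vertex -1.869 -1.748 1.259
vertex -2.227 -1.536 0.899
vertex -2.914 -1.705 2.321
endloop
endfacet
facet normal 0.294 0.922 0.252
outer loop
vertex -2.914 -1.705 2.321
vertex -2.227 -1.536 0.899
vertex -3.271 -1.493 1.961
endloop
endfacet
facet normal -0.701 0.028 0.712
outer loop
vertex -2.914 -1.705 2.321
vertex -3.271 -1.493 1.961
vertex -3.232 -2.039 2.021
endloop
endfacet
facet normal 0.701 -0.028 -0.712
outer loop
vertex -2.227 -1.536 0.899
vertex -2.188 -2.081 0.959
vertex -2.545 -1.87 0.599
endloop
endfacet
facet normal -0.417 0.794 -0.442
outer loop
vertex -2.227 -1.536 0.899
vertex -2.545 -1.87 0.599
vertex -3.271 -1.493 1.961
endloop
endfacet
facet normal -0.416 0.795 -0.442
outer loop
vertex -3.271 -1.493 1.961
vertex -2.545 -1.87 0.599
vertex -3.59 -1.827 1.661
endloop
endfacet
facet normal -0.700 0.028 0.713
outer loop
vertex -3.271 -1.493 1.961
vertex -3.59 -1.827 1.661
vertex -3.232 -2.039 2.021
endloop
endfacet
facet normal 0.701 -0.028 -0.712
outer loop
vertex -2.545 -1.87 0.599
vertex -2.188 -2.081 0.959
vertex -2.506 -2.415 0.659
endloop
endfacet
facet normal -0.710 -0.127 -0.693
outer loop
vertex -2.545 -1.87 0.599
vertex -2.506 -2.415 0.659
vertex -3.59 -1.827 1.661
endloop
endfacet
facet normal -0.710 -0.127 -0.693
outer loop
vertex -3.59 -1.827 1.661
vertex -2.506 -2.415 0.659
vertex -3.551 -2.372 1.721
endloop
endfacet
facet normal -0.700 0.028 0.713
outer loop
vertex -3.59 -1.827 1.661
vertex -3.551 -2.372 1.721
vertex -3.232 -2.039 2.021
endloop
endfacet
facet normal 0.701 -0.028 -0.712
outer loop
vertex -2.506 -2.415 0.659
vertex -2.188 -2.081 0.959
vertex -2.149 -2.627 1.019
endloop
endfacet
facet normal -0.294 -0.922 -0.252
outer loop
vertex -2.506 -2.415 0.659
vertex -2.149 -2.627 1.019
vertex -3.551 -2.372 1.721
endloop
endfacet
facet normal -0.294 -0.922 -0.251
outer loop
vertex -3.551 -2.372 1.721
vertex -2.149 -2.627 1.019
vertex -3.193 -2.584 2.081
endloop
endfacet
facet normal -0.700 0.028 0.713
outer loop
vertex -3.551 -2.372 1.721
vertex -3.193 -2.584 2.081
vertex -3.232 -2.039 2.021
endloop
endfacet
facet normal 0.700 -0.028 -0.713
outer loop
vertex -2.149 -2.627 1.019
vertex -2.188 -2.081 0.959
vertex -1.83 -2.293 1.319
endloop
endfacet
facet normal 0.417 -0.795 0.442
outer loop
vertex -2.149 -2.627 1.019
vertex -1.83 -2.293 1.319
vertex -3.193 -2.584 2.081
endloop
endfacet
facet normal 0.417 -0.794 0.442
outer loop
vertex -3.193 -2.584 2.081
vertex -1.83 -2.293 1.319
vertex -2.875 -2.25 2.381
endloop
endfacet
facet normal -0.701 0.028 0.712
outer loop
vertex -3.193 -2.584 2.081
vertex -2.875 -2.25 2.381
vertex -3.232 -2.039 2.021
endloop
endfacet

endsolid


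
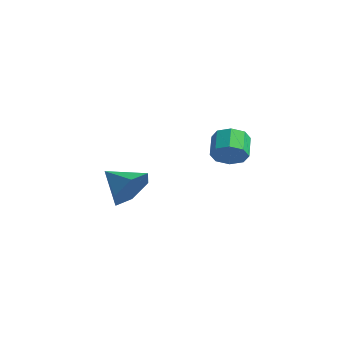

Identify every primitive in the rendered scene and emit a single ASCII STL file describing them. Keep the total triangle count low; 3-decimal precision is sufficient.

solid 
facet normal 0.641 -0.502 -0.580
outer loop
vertex 2.14 1.611 0.338
vertex 1.799 1.853 -0.248
vertex 2.348 2.088 0.155
endloop
endfacet
facet normal 0.669 -0.007 0.743
outer loop
vertex 2.14 1.611 0.338
vertex 2.348 2.088 0.155
vertex 1.462 2.145 0.954
endloop
endfacet
facet normal 0.670 -0.005 0.743
outer loop
vertex 1.462 2.145 0.954
vertex 2.348 2.088 0.155
vertex 1.67 2.621 0.77
endloop
endfacet
facet normal -0.640 0.504 0.580
outer loop
vertex 1.462 2.145 0.954
vertex 1.67 2.621 0.77
vertex 1.121 2.387 0.368
endloop
endfacet
facet normal 0.641 -0.503 -0.580
outer loop
vertex 2.348 2.088 0.155
vertex 1.799 1.853 -0.248
vertex 2.235 2.427 -0.264
endloop
endfacet
facet normal 0.740 0.606 0.291
outer loop
vertex 2.348 2.088 0.155
vertex 2.235 2.427 -0.264
vertex 1.67 2.621 0.77
endloop
endfacet
facet normal 0.740 0.607 0.290
outer loop
vertex 1.67 2.621 0.77
vertex 2.235 2.427 -0.264
vertex 1.556 2.96 0.351
endloop
endfacet
facet normal -0.640 0.503 0.581
outer loop
vertex 1.67 2.621 0.77
vertex 1.556 2.96 0.351
vertex 1.121 2.387 0.368
endloop
endfacet
facet normal 0.641 -0.503 -0.580
outer loop
vertex 2.235 2.427 -0.264
vertex 1.799 1.853 -0.248
vertex 1.866 2.43 -0.674
endloop
endfacet
facet normal 0.377 0.864 -0.333
outer loop
vertex 2.235 2.427 -0.264
vertex 1.866 2.43 -0.674
vertex 1.556 2.96 0.351
endloop
endfacet
facet normal 0.377 0.864 -0.333
outer loop
vertex 1.556 2.96 0.351
vertex 1.866 2.43 -0.674
vertex 1.187 2.963 -0.059
endloop
endfacet
facet normal -0.640 0.503 0.580
outer loop
vertex 1.556 2.96 0.351
vertex 1.187 2.963 -0.059
vertex 1.121 2.387 0.368
endloop
endfacet
facet normal 0.641 -0.503 -0.580
outer loop
vertex 1.866 2.43 -0.674
vertex 1.799 1.853 -0.248
vertex 1.458 2.095 -0.834
endloop
endfacet
facet normal -0.207 0.615 -0.761
outer loop
vertex 1.866 2.43 -0.674
vertex 1.458 2.095 -0.834
vertex 1.187 2.963 -0.059
endloop
endfacet
facet normal -0.207 0.615 -0.761
outer loop
vertex 1.187 2.963 -0.059
vertex 1.458 2.095 -0.834
vertex 0.78 2.629 -0.218
endloop
endfacet
facet normal -0.640 0.504 0.580
outer loop
vertex 1.187 2.963 -0.059
vertex 0.78 2.629 -0.218
vertex 1.121 2.387 0.368
endloop
endfacet
facet normal 0.640 -0.504 -0.580
outer loop
vertex 1.458 2.095 -0.834
vertex 1.799 1.853 -0.248
vertex 1.25 1.619 -0.65
endloop
endfacet
facet normal -0.670 0.006 -0.742
outer loop
vertex 1.458 2.095 -0.834
vertex 1.25 1.619 -0.65
vertex 0.78 2.629 -0.218
endloop
endfacet
facet normal -0.669 0.007 -0.743
outer loop
vertex 0.78 2.629 -0.218
vertex 1.25 1.619 -0.65
vertex 0.572 2.152 -0.035
endloop
endfacet
facet normal -0.641 0.502 0.580
outer loop
vertex 0.78 2.629 -0.218
vertex 0.572 2.152 -0.035
vertex 1.121 2.387 0.368
endloop
endfacet
facet normal 0.640 -0.503 -0.581
outer loop
vertex 1.25 1.619 -0.65
vertex 1.799 1.853 -0.248
vertex 1.364 1.28 -0.231
endloop
endfacet
facet normal -0.740 -0.607 -0.290
outer loop
vertex 1.25 1.619 -0.65
vertex 1.364 1.28 -0.231
vertex 0.572 2.152 -0.035
endloop
endfacet
facet normal -0.740 -0.607 -0.291
outer loop
vertex 0.572 2.152 -0.035
vertex 1.364 1.28 -0.231
vertex 0.685 1.813 0.384
endloop
endfacet
facet normal -0.641 0.503 0.580
outer loop
vertex 0.572 2.152 -0.035
vertex 0.685 1.813 0.384
vertex 1.121 2.387 0.368
endloop
endfacet
facet normal 0.640 -0.503 -0.580
outer loop
vertex 1.364 1.28 -0.231
vertex 1.799 1.853 -0.248
vertex 1.733 1.277 0.179
endloop
endfacet
facet normal -0.377 -0.864 0.333
outer loop
vertex 1.364 1.28 -0.231
vertex 1.733 1.277 0.179
vertex 0.685 1.813 0.384
endloop
endfacet
facet normal -0.377 -0.864 0.333
outer loop
vertex 0.685 1.813 0.384
vertex 1.733 1.277 0.179
vertex 1.054 1.81 0.794
endloop
endfacet
facet normal -0.641 0.503 0.580
outer loop
vertex 0.685 1.813 0.384
vertex 1.054 1.81 0.794
vertex 1.121 2.387 0.368
endloop
endfacet
facet normal 0.640 -0.504 -0.580
outer loop
vertex 1.733 1.277 0.179
vertex 1.799 1.853 -0.248
vertex 2.14 1.611 0.338
endloop
endfacet
facet normal 0.207 -0.615 0.761
outer loop
vertex 1.733 1.277 0.179
vertex 2.14 1.611 0.338
vertex 1.054 1.81 0.794
endloop
endfacet
facet normal 0.207 -0.615 0.761
outer loop
vertex 1.054 1.81 0.794
vertex 2.14 1.611 0.338
vertex 1.462 2.145 0.954
endloop
endfacet
facet normal -0.641 0.503 0.580
outer loop
vertex 1.054 1.81 0.794
vertex 1.462 2.145 0.954
vertex 1.121 2.387 0.368
endloop
endfacet
facet normal 0.823 0.322 -0.468
outer loop
vertex -2.16 0.076 -2.342
vertex -2.741 0.449 -3.107
vertex -2.513 1.043 -2.297
endloop
endfacet
facet normal -0.036 -0.060 0.998
outer loop
vertex -2.16 0.076 -2.342
vertex -2.513 1.043 -2.297
vertex -3.959 -0.029 -2.413
endloop
endfacet
facet normal 0.822 0.323 -0.468
outer loop
vertex -2.513 1.043 -2.297
vertex -2.741 0.449 -3.107
vertex -3.094 1.415 -3.061
endloop
endfacet
facet normal -0.484 0.583 0.652
outer loop
vertex -2.513 1.043 -2.297
vertex -3.094 1.415 -3.061
vertex -3.959 -0.029 -2.413
endloop
endfacet
facet normal 0.822 0.323 -0.469
outer loop
vertex -3.094 1.415 -3.061
vertex -2.741 0.449 -3.107
vertex -3.323 0.821 -3.871
endloop
endfacet
facet normal -0.873 0.477 -0.103
outer loop
vertex -3.094 1.415 -3.061
vertex -3.323 0.821 -3.871
vertex -3.959 -0.029 -2.413
endloop
endfacet
facet normal 0.822 0.323 -0.469
outer loop
vertex -3.323 0.821 -3.871
vertex -2.741 0.449 -3.107
vertex -2.97 -0.145 -3.917
endloop
endfacet
facet normal -0.813 -0.273 -0.514
outer loop
vertex -3.323 0.821 -3.871
vertex -2.97 -0.145 -3.917
vertex -3.959 -0.029 -2.413
endloop
endfacet
facet normal 0.823 0.322 -0.469
outer loop
vertex -2.97 -0.145 -3.917
vertex -2.741 0.449 -3.107
vertex -2.388 -0.518 -3.152
endloop
endfacet
facet normal -0.365 -0.916 -0.169
outer loop
vertex -2.97 -0.145 -3.917
vertex -2.388 -0.518 -3.152
vertex -3.959 -0.029 -2.413
endloop
endfacet
facet normal 0.823 0.322 -0.468
outer loop
vertex -2.388 -0.518 -3.152
vertex -2.741 0.449 -3.107
vertex -2.16 0.076 -2.342
endloop
endfacet
facet normal 0.024 -0.809 0.587
outer loop
vertex -2.388 -0.518 -3.152
vertex -2.16 0.076 -2.342
vertex -3.959 -0.029 -2.413
endloop
endfacet

endsolid


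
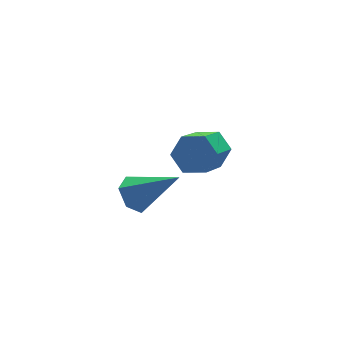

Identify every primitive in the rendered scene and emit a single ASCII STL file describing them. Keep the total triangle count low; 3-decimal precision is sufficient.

solid 
facet normal 0.551 0.514 -0.657
outer loop
vertex 2.269 2.249 -2.13
vertex 1.788 2.079 -2.666
vertex 1.693 2.694 -2.265
endloop
endfacet
facet normal 0.301 0.612 0.732
outer loop
vertex 2.269 2.249 -2.13
vertex 1.693 2.694 -2.265
vertex 1.132 1.19 -0.777
endloop
endfacet
facet normal 0.301 0.611 0.732
outer loop
vertex 1.132 1.19 -0.777
vertex 1.693 2.694 -2.265
vertex 0.557 1.635 -0.912
endloop
endfacet
facet normal -0.552 -0.515 0.656
outer loop
vertex 1.132 1.19 -0.777
vertex 0.557 1.635 -0.912
vertex 0.652 1.021 -1.314
endloop
endfacet
facet normal 0.553 0.513 -0.657
outer loop
vertex 1.693 2.694 -2.265
vertex 1.788 2.079 -2.666
vertex 1.213 2.524 -2.802
endloop
endfacet
facet normal -0.524 0.826 0.207
outer loop
vertex 1.693 2.694 -2.265
vertex 1.213 2.524 -2.802
vertex 0.557 1.635 -0.912
endloop
endfacet
facet normal -0.522 0.827 0.208
outer loop
vertex 0.557 1.635 -0.912
vertex 1.213 2.524 -2.802
vertex 0.076 1.466 -1.449
endloop
endfacet
facet normal -0.552 -0.515 0.656
outer loop
vertex 0.557 1.635 -0.912
vertex 0.076 1.466 -1.449
vertex 0.652 1.021 -1.314
endloop
endfacet
facet normal 0.553 0.514 -0.656
outer loop
vertex 1.213 2.524 -2.802
vertex 1.788 2.079 -2.666
vertex 1.308 1.91 -3.203
endloop
endfacet
facet normal -0.824 0.215 -0.524
outer loop
vertex 1.213 2.524 -2.802
vertex 1.308 1.91 -3.203
vertex 0.076 1.466 -1.449
endloop
endfacet
facet normal -0.824 0.215 -0.524
outer loop
vertex 0.076 1.466 -1.449
vertex 1.308 1.91 -3.203
vertex 0.171 0.851 -1.85
endloop
endfacet
facet normal -0.551 -0.514 0.657
outer loop
vertex 0.076 1.466 -1.449
vertex 0.171 0.851 -1.85
vertex 0.652 1.021 -1.314
endloop
endfacet
facet normal 0.552 0.515 -0.656
outer loop
vertex 1.308 1.91 -3.203
vertex 1.788 2.079 -2.666
vertex 1.883 1.465 -3.068
endloop
endfacet
facet normal -0.301 -0.611 -0.732
outer loop
vertex 1.308 1.91 -3.203
vertex 1.883 1.465 -3.068
vertex 0.171 0.851 -1.85
endloop
endfacet
facet normal -0.301 -0.612 -0.732
outer loop
vertex 0.171 0.851 -1.85
vertex 1.883 1.465 -3.068
vertex 0.747 0.406 -1.715
endloop
endfacet
facet normal -0.551 -0.514 0.657
outer loop
vertex 0.171 0.851 -1.85
vertex 0.747 0.406 -1.715
vertex 0.652 1.021 -1.314
endloop
endfacet
facet normal 0.552 0.515 -0.656
outer loop
vertex 1.883 1.465 -3.068
vertex 1.788 2.079 -2.666
vertex 2.364 1.634 -2.531
endloop
endfacet
facet normal 0.523 -0.827 -0.208
outer loop
vertex 1.883 1.465 -3.068
vertex 2.364 1.634 -2.531
vertex 0.747 0.406 -1.715
endloop
endfacet
facet normal 0.524 -0.827 -0.206
outer loop
vertex 0.747 0.406 -1.715
vertex 2.364 1.634 -2.531
vertex 1.227 0.576 -1.178
endloop
endfacet
facet normal -0.553 -0.513 0.657
outer loop
vertex 0.747 0.406 -1.715
vertex 1.227 0.576 -1.178
vertex 0.652 1.021 -1.314
endloop
endfacet
facet normal 0.551 0.514 -0.657
outer loop
vertex 2.364 1.634 -2.531
vertex 1.788 2.079 -2.666
vertex 2.269 2.249 -2.13
endloop
endfacet
facet normal 0.824 -0.215 0.524
outer loop
vertex 2.364 1.634 -2.531
vertex 2.269 2.249 -2.13
vertex 1.227 0.576 -1.178
endloop
endfacet
facet normal 0.824 -0.215 0.524
outer loop
vertex 1.227 0.576 -1.178
vertex 2.269 2.249 -2.13
vertex 1.132 1.19 -0.777
endloop
endfacet
facet normal -0.553 -0.514 0.656
outer loop
vertex 1.227 0.576 -1.178
vertex 1.132 1.19 -0.777
vertex 0.652 1.021 -1.314
endloop
endfacet
facet normal -0.582 0.482 -0.655
outer loop
vertex -1.789 -0.625 -0.78
vertex -2.229 -0.521 -0.312
vertex -1.755 -0.088 -0.415
endloop
endfacet
facet normal 0.949 0.134 -0.286
outer loop
vertex -1.789 -0.625 -0.78
vertex -1.755 -0.088 -0.415
vertex -1.191 -1.379 0.852
endloop
endfacet
facet normal -0.583 0.482 -0.654
outer loop
vertex -1.755 -0.088 -0.415
vertex -2.229 -0.521 -0.312
vertex -2.195 0.015 0.053
endloop
endfacet
facet normal 0.605 0.676 0.420
outer loop
vertex -1.755 -0.088 -0.415
vertex -2.195 0.015 0.053
vertex -1.191 -1.379 0.852
endloop
endfacet
facet normal -0.583 0.482 -0.654
outer loop
vertex -2.195 0.015 0.053
vertex -2.229 -0.521 -0.312
vertex -2.668 -0.418 0.155
endloop
endfacet
facet normal -0.168 0.396 0.903
outer loop
vertex -2.195 0.015 0.053
vertex -2.668 -0.418 0.155
vertex -1.191 -1.379 0.852
endloop
endfacet
facet normal -0.583 0.482 -0.654
outer loop
vertex -2.668 -0.418 0.155
vertex -2.229 -0.521 -0.312
vertex -2.702 -0.955 -0.21
endloop
endfacet
facet normal -0.597 -0.425 0.680
outer loop
vertex -2.668 -0.418 0.155
vertex -2.702 -0.955 -0.21
vertex -1.191 -1.379 0.852
endloop
endfacet
facet normal -0.583 0.482 -0.654
outer loop
vertex -2.702 -0.955 -0.21
vertex -2.229 -0.521 -0.312
vertex -2.263 -1.058 -0.677
endloop
endfacet
facet normal -0.254 -0.967 -0.025
outer loop
vertex -2.702 -0.955 -0.21
vertex -2.263 -1.058 -0.677
vertex -1.191 -1.379 0.852
endloop
endfacet
facet normal -0.582 0.482 -0.655
outer loop
vertex -2.263 -1.058 -0.677
vertex -2.229 -0.521 -0.312
vertex -1.789 -0.625 -0.78
endloop
endfacet
facet normal 0.518 -0.688 -0.508
outer loop
vertex -2.263 -1.058 -0.677
vertex -1.789 -0.625 -0.78
vertex -1.191 -1.379 0.852
endloop
endfacet

endsolid


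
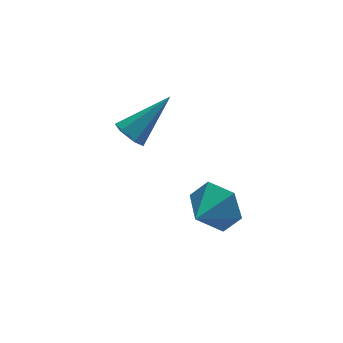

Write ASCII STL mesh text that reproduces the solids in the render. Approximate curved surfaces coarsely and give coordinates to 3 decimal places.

solid 
facet normal -0.753 -0.235 -0.615
outer loop
vertex 0.348 2.058 -3.632
vertex 0.048 1.893 -3.202
vertex 0.022 2.416 -3.37
endloop
endfacet
facet normal 0.475 0.759 -0.446
outer loop
vertex 0.348 2.058 -3.632
vertex 0.022 2.416 -3.37
vertex 1.372 2.307 -2.118
endloop
endfacet
facet normal -0.753 -0.235 -0.615
outer loop
vertex 0.022 2.416 -3.37
vertex 0.048 1.893 -3.202
vertex -0.278 2.251 -2.94
endloop
endfacet
facet normal -0.159 0.954 0.255
outer loop
vertex 0.022 2.416 -3.37
vertex -0.278 2.251 -2.94
vertex 1.372 2.307 -2.118
endloop
endfacet
facet normal -0.753 -0.235 -0.615
outer loop
vertex -0.278 2.251 -2.94
vertex 0.048 1.893 -3.202
vertex -0.252 1.728 -2.772
endloop
endfacet
facet normal -0.438 0.255 0.862
outer loop
vertex -0.278 2.251 -2.94
vertex -0.252 1.728 -2.772
vertex 1.372 2.307 -2.118
endloop
endfacet
facet normal -0.752 -0.236 -0.615
outer loop
vertex -0.252 1.728 -2.772
vertex 0.048 1.893 -3.202
vertex 0.074 1.37 -3.033
endloop
endfacet
facet normal -0.083 -0.635 0.768
outer loop
vertex -0.252 1.728 -2.772
vertex 0.074 1.37 -3.033
vertex 1.372 2.307 -2.118
endloop
endfacet
facet normal -0.752 -0.236 -0.615
outer loop
vertex 0.074 1.37 -3.033
vertex 0.048 1.893 -3.202
vertex 0.374 1.535 -3.463
endloop
endfacet
facet normal 0.553 -0.831 0.067
outer loop
vertex 0.074 1.37 -3.033
vertex 0.374 1.535 -3.463
vertex 1.372 2.307 -2.118
endloop
endfacet
facet normal -0.752 -0.236 -0.615
outer loop
vertex 0.374 1.535 -3.463
vertex 0.048 1.893 -3.202
vertex 0.348 2.058 -3.632
endloop
endfacet
facet normal 0.831 -0.133 -0.540
outer loop
vertex 0.374 1.535 -3.463
vertex 0.348 2.058 -3.632
vertex 1.372 2.307 -2.118
endloop
endfacet
facet normal 0.714 0.625 -0.315
outer loop
vertex 2.086 -1.768 -2.811
vertex 1.622 -1.585 -3.499
vertex 1.531 -1.124 -2.791
endloop
endfacet
facet normal -0.195 -0.198 0.961
outer loop
vertex 2.086 -1.768 -2.811
vertex 1.531 -1.124 -2.791
vertex 0.858 -2.255 -3.161
endloop
endfacet
facet normal 0.712 0.626 -0.316
outer loop
vertex 1.531 -1.124 -2.791
vertex 1.622 -1.585 -3.499
vertex 1.066 -0.942 -3.478
endloop
endfacet
facet normal -0.765 0.263 0.588
outer loop
vertex 1.531 -1.124 -2.791
vertex 1.066 -0.942 -3.478
vertex 0.858 -2.255 -3.161
endloop
endfacet
facet normal 0.713 0.626 -0.316
outer loop
vertex 1.066 -0.942 -3.478
vertex 1.622 -1.585 -3.499
vertex 1.157 -1.403 -4.187
endloop
endfacet
facet normal -0.975 0.107 -0.195
outer loop
vertex 1.066 -0.942 -3.478
vertex 1.157 -1.403 -4.187
vertex 0.858 -2.255 -3.161
endloop
endfacet
facet normal 0.713 0.625 -0.317
outer loop
vertex 1.157 -1.403 -4.187
vertex 1.622 -1.585 -3.499
vertex 1.712 -2.046 -4.207
endloop
endfacet
facet normal -0.613 -0.511 -0.603
outer loop
vertex 1.157 -1.403 -4.187
vertex 1.712 -2.046 -4.207
vertex 0.858 -2.255 -3.161
endloop
endfacet
facet normal 0.713 0.626 -0.317
outer loop
vertex 1.712 -2.046 -4.207
vertex 1.622 -1.585 -3.499
vertex 2.177 -2.228 -3.52
endloop
endfacet
facet normal -0.042 -0.973 -0.229
outer loop
vertex 1.712 -2.046 -4.207
vertex 2.177 -2.228 -3.52
vertex 0.858 -2.255 -3.161
endloop
endfacet
facet normal 0.713 0.626 -0.315
outer loop
vertex 2.177 -2.228 -3.52
vertex 1.622 -1.585 -3.499
vertex 2.086 -1.768 -2.811
endloop
endfacet
facet normal 0.167 -0.817 0.552
outer loop
vertex 2.177 -2.228 -3.52
vertex 2.086 -1.768 -2.811
vertex 0.858 -2.255 -3.161
endloop
endfacet

endsolid


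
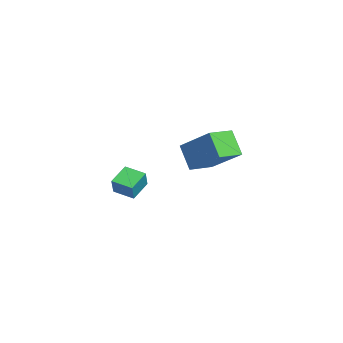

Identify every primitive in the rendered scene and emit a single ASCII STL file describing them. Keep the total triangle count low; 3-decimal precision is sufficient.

solid 
facet normal -0.639 -0.495 -0.589
outer loop
vertex -1.689 2.664 0.313
vertex -2.367 3.768 0.121
vertex -0.887 2.961 -0.808
endloop
endfacet
facet normal 0.518 -0.842 0.147
outer loop
vertex 0.467 4.012 0.439
vertex -1.689 2.664 0.313
vertex -0.887 2.961 -0.808
endloop
endfacet
facet normal -0.639 -0.496 -0.588
outer loop
vertex -0.887 2.961 -0.808
vertex -2.367 3.768 0.121
vertex -1.566 4.065 -1.001
endloop
endfacet
facet normal 0.569 0.211 -0.795
outer loop
vertex -1.566 4.065 -1.001
vertex 0.467 4.012 0.439
vertex -0.887 2.961 -0.808
endloop
endfacet
facet normal -0.569 -0.211 0.795
outer loop
vertex -1.689 2.664 0.313
vertex -1.013 4.819 1.368
vertex -2.367 3.768 0.121
endloop
endfacet
facet normal 0.518 -0.843 0.147
outer loop
vertex -0.334 3.715 1.561
vertex -1.689 2.664 0.313
vertex 0.467 4.012 0.439
endloop
endfacet
facet normal -0.569 -0.211 0.795
outer loop
vertex -0.334 3.715 1.561
vertex -1.013 4.819 1.368
vertex -1.689 2.664 0.313
endloop
endfacet
facet normal -0.518 0.842 -0.147
outer loop
vertex -2.367 3.768 0.121
vertex -1.013 4.819 1.368
vertex -1.566 4.065 -1.001
endloop
endfacet
facet normal 0.569 0.211 -0.795
outer loop
vertex -0.211 5.116 0.247
vertex 0.467 4.012 0.439
vertex -1.566 4.065 -1.001
endloop
endfacet
facet normal -0.518 0.843 -0.147
outer loop
vertex -1.566 4.065 -1.001
vertex -1.013 4.819 1.368
vertex -0.211 5.116 0.247
endloop
endfacet
facet normal 0.640 0.495 0.588
outer loop
vertex -0.211 5.116 0.247
vertex -0.334 3.715 1.561
vertex 0.467 4.012 0.439
endloop
endfacet
facet normal 0.639 0.496 0.588
outer loop
vertex -1.013 4.819 1.368
vertex -0.334 3.715 1.561
vertex -0.211 5.116 0.247
endloop
endfacet
facet normal -0.646 0.612 0.456
outer loop
vertex 3.368 -0.365 1.422
vertex 3.939 0.382 1.229
vertex 2.942 -0.239 0.65
endloop
endfacet
facet normal -0.595 -0.778 0.201
outer loop
vertex 3.621 -0.882 0.171
vertex 3.368 -0.365 1.422
vertex 2.942 -0.239 0.65
endloop
endfacet
facet normal -0.646 0.612 0.456
outer loop
vertex 2.942 -0.239 0.65
vertex 3.939 0.382 1.229
vertex 3.513 0.508 0.457
endloop
endfacet
facet normal -0.478 0.141 -0.867
outer loop
vertex 3.513 0.508 0.457
vertex 3.621 -0.882 0.171
vertex 2.942 -0.239 0.65
endloop
endfacet
facet normal 0.478 -0.141 0.867
outer loop
vertex 3.368 -0.365 1.422
vertex 4.618 -0.261 0.75
vertex 3.939 0.382 1.229
endloop
endfacet
facet normal -0.595 -0.778 0.201
outer loop
vertex 4.047 -1.008 0.943
vertex 3.368 -0.365 1.422
vertex 3.621 -0.882 0.171
endloop
endfacet
facet normal 0.478 -0.141 0.867
outer loop
vertex 4.047 -1.008 0.943
vertex 4.618 -0.261 0.75
vertex 3.368 -0.365 1.422
endloop
endfacet
facet normal 0.595 0.778 -0.201
outer loop
vertex 3.939 0.382 1.229
vertex 4.618 -0.261 0.75
vertex 3.513 0.508 0.457
endloop
endfacet
facet normal -0.478 0.141 -0.867
outer loop
vertex 4.192 -0.135 -0.022
vertex 3.621 -0.882 0.171
vertex 3.513 0.508 0.457
endloop
endfacet
facet normal 0.595 0.778 -0.201
outer loop
vertex 3.513 0.508 0.457
vertex 4.618 -0.261 0.75
vertex 4.192 -0.135 -0.022
endloop
endfacet
facet normal 0.646 -0.612 -0.456
outer loop
vertex 4.192 -0.135 -0.022
vertex 4.047 -1.008 0.943
vertex 3.621 -0.882 0.171
endloop
endfacet
facet normal 0.646 -0.612 -0.456
outer loop
vertex 4.618 -0.261 0.75
vertex 4.047 -1.008 0.943
vertex 4.192 -0.135 -0.022
endloop
endfacet

endsolid


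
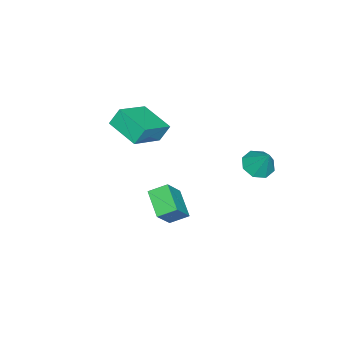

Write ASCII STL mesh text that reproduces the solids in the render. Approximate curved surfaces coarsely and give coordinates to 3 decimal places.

solid 
facet normal -0.320 0.387 0.865
outer loop
vertex -2.174 -4.054 -0.809
vertex -1.464 -2.353 -1.307
vertex -4.022 -3.55 -1.719
endloop
endfacet
facet normal -0.371 -0.891 0.260
outer loop
vertex -3.676 -3.967 -2.653
vertex -2.174 -4.054 -0.809
vertex -4.022 -3.55 -1.719
endloop
endfacet
facet normal -0.320 0.387 0.865
outer loop
vertex -4.022 -3.55 -1.719
vertex -1.464 -2.353 -1.307
vertex -3.312 -1.848 -2.217
endloop
endfacet
facet normal -0.871 0.238 -0.429
outer loop
vertex -3.312 -1.848 -2.217
vertex -3.676 -3.967 -2.653
vertex -4.022 -3.55 -1.719
endloop
endfacet
facet normal 0.871 -0.238 0.429
outer loop
vertex -2.174 -4.054 -0.809
vertex -1.118 -2.77 -2.241
vertex -1.464 -2.353 -1.307
endloop
endfacet
facet normal -0.372 -0.891 0.261
outer loop
vertex -1.828 -4.472 -1.743
vertex -2.174 -4.054 -0.809
vertex -3.676 -3.967 -2.653
endloop
endfacet
facet normal 0.871 -0.238 0.429
outer loop
vertex -1.828 -4.472 -1.743
vertex -1.118 -2.77 -2.241
vertex -2.174 -4.054 -0.809
endloop
endfacet
facet normal 0.372 0.891 -0.260
outer loop
vertex -1.464 -2.353 -1.307
vertex -1.118 -2.77 -2.241
vertex -3.312 -1.848 -2.217
endloop
endfacet
facet normal -0.871 0.238 -0.429
outer loop
vertex -2.966 -2.266 -3.151
vertex -3.676 -3.967 -2.653
vertex -3.312 -1.848 -2.217
endloop
endfacet
facet normal 0.372 0.891 -0.261
outer loop
vertex -3.312 -1.848 -2.217
vertex -1.118 -2.77 -2.241
vertex -2.966 -2.266 -3.151
endloop
endfacet
facet normal 0.320 -0.387 -0.865
outer loop
vertex -2.966 -2.266 -3.151
vertex -1.828 -4.472 -1.743
vertex -3.676 -3.967 -2.653
endloop
endfacet
facet normal 0.320 -0.387 -0.865
outer loop
vertex -1.118 -2.77 -2.241
vertex -1.828 -4.472 -1.743
vertex -2.966 -2.266 -3.151
endloop
endfacet
facet normal -0.281 -0.477 -0.833
outer loop
vertex -2.934 3.418 -4.103
vertex -3.384 2.828 -3.613
vertex -3.579 3.608 -3.994
endloop
endfacet
facet normal 0.271 0.960 -0.070
outer loop
vertex -2.934 3.418 -4.103
vertex -3.579 3.608 -3.994
vertex -2.956 3.552 -2.347
endloop
endfacet
facet normal -0.282 -0.477 -0.832
outer loop
vertex -3.579 3.608 -3.994
vertex -3.384 2.828 -3.613
vertex -4.11 3.341 -3.661
endloop
endfacet
facet normal -0.358 0.919 0.167
outer loop
vertex -3.579 3.608 -3.994
vertex -4.11 3.341 -3.661
vertex -2.956 3.552 -2.347
endloop
endfacet
facet normal -0.282 -0.477 -0.833
outer loop
vertex -4.11 3.341 -3.661
vertex -3.384 2.828 -3.613
vertex -4.216 2.773 -3.3
endloop
endfacet
facet normal -0.699 0.472 0.538
outer loop
vertex -4.11 3.341 -3.661
vertex -4.216 2.773 -3.3
vertex -2.956 3.552 -2.347
endloop
endfacet
facet normal -0.282 -0.477 -0.833
outer loop
vertex -4.216 2.773 -3.3
vertex -3.384 2.828 -3.613
vertex -3.835 2.237 -3.122
endloop
endfacet
facet normal -0.552 -0.118 0.826
outer loop
vertex -4.216 2.773 -3.3
vertex -3.835 2.237 -3.122
vertex -2.956 3.552 -2.347
endloop
endfacet
facet normal -0.282 -0.476 -0.833
outer loop
vertex -3.835 2.237 -3.122
vertex -3.384 2.828 -3.613
vertex -3.19 2.047 -3.232
endloop
endfacet
facet normal -0.002 -0.507 0.862
outer loop
vertex -3.835 2.237 -3.122
vertex -3.19 2.047 -3.232
vertex -2.956 3.552 -2.347
endloop
endfacet
facet normal -0.281 -0.476 -0.833
outer loop
vertex -3.19 2.047 -3.232
vertex -3.384 2.828 -3.613
vertex -2.659 2.314 -3.564
endloop
endfacet
facet normal 0.626 -0.465 0.626
outer loop
vertex -3.19 2.047 -3.232
vertex -2.659 2.314 -3.564
vertex -2.956 3.552 -2.347
endloop
endfacet
facet normal -0.282 -0.478 -0.832
outer loop
vertex -2.659 2.314 -3.564
vertex -3.384 2.828 -3.613
vertex -2.553 2.882 -3.926
endloop
endfacet
facet normal 0.967 -0.018 0.255
outer loop
vertex -2.659 2.314 -3.564
vertex -2.553 2.882 -3.926
vertex -2.956 3.552 -2.347
endloop
endfacet
facet normal -0.283 -0.476 -0.833
outer loop
vertex -2.553 2.882 -3.926
vertex -3.384 2.828 -3.613
vertex -2.934 3.418 -4.103
endloop
endfacet
facet normal 0.820 0.572 -0.033
outer loop
vertex -2.553 2.882 -3.926
vertex -2.934 3.418 -4.103
vertex -2.956 3.552 -2.347
endloop
endfacet
facet normal -0.639 0.105 -0.762
outer loop
vertex 0.43 -0.691 -4.438
vertex -0.002 0.151 -3.96
vertex 1.467 0.261 -5.177
endloop
endfacet
facet normal 0.408 -0.794 -0.451
outer loop
vertex 2.522 0.089 -3.92
vertex 0.43 -0.691 -4.438
vertex 1.467 0.261 -5.177
endloop
endfacet
facet normal -0.639 0.105 -0.762
outer loop
vertex 1.467 0.261 -5.177
vertex -0.002 0.151 -3.96
vertex 1.035 1.103 -4.699
endloop
endfacet
facet normal 0.652 0.599 -0.465
outer loop
vertex 1.035 1.103 -4.699
vertex 2.522 0.089 -3.92
vertex 1.467 0.261 -5.177
endloop
endfacet
facet normal -0.652 -0.599 0.465
outer loop
vertex 0.43 -0.691 -4.438
vertex 1.053 -0.021 -2.703
vertex -0.002 0.151 -3.96
endloop
endfacet
facet normal 0.408 -0.794 -0.451
outer loop
vertex 1.485 -0.863 -3.181
vertex 0.43 -0.691 -4.438
vertex 2.522 0.089 -3.92
endloop
endfacet
facet normal -0.652 -0.599 0.465
outer loop
vertex 1.485 -0.863 -3.181
vertex 1.053 -0.021 -2.703
vertex 0.43 -0.691 -4.438
endloop
endfacet
facet normal -0.408 0.794 0.451
outer loop
vertex -0.002 0.151 -3.96
vertex 1.053 -0.021 -2.703
vertex 1.035 1.103 -4.699
endloop
endfacet
facet normal 0.652 0.599 -0.465
outer loop
vertex 2.09 0.931 -3.442
vertex 2.522 0.089 -3.92
vertex 1.035 1.103 -4.699
endloop
endfacet
facet normal -0.408 0.794 0.451
outer loop
vertex 1.035 1.103 -4.699
vertex 1.053 -0.021 -2.703
vertex 2.09 0.931 -3.442
endloop
endfacet
facet normal 0.639 -0.105 0.762
outer loop
vertex 2.09 0.931 -3.442
vertex 1.485 -0.863 -3.181
vertex 2.522 0.089 -3.92
endloop
endfacet
facet normal 0.639 -0.105 0.762
outer loop
vertex 1.053 -0.021 -2.703
vertex 1.485 -0.863 -3.181
vertex 2.09 0.931 -3.442
endloop
endfacet

endsolid


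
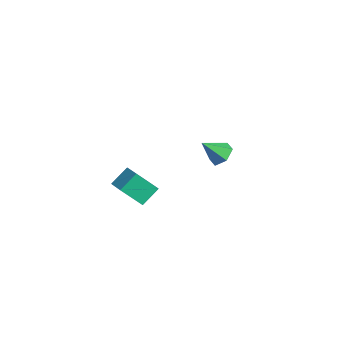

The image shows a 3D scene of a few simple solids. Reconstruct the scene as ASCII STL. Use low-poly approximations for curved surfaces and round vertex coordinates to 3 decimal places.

solid 
facet normal -0.954 -0.014 -0.298
outer loop
vertex 2.245 -4.223 0.438
vertex 1.998 -3.235 1.18
vertex 2.624 -3.181 -0.824
endloop
endfacet
facet normal 0.196 -0.784 -0.589
outer loop
vertex 3.722 -3.165 -0.48
vertex 2.245 -4.223 0.438
vertex 2.624 -3.181 -0.824
endloop
endfacet
facet normal -0.954 -0.014 -0.298
outer loop
vertex 2.624 -3.181 -0.824
vertex 1.998 -3.235 1.18
vertex 2.377 -2.193 -0.081
endloop
endfacet
facet normal 0.226 0.621 -0.751
outer loop
vertex 2.377 -2.193 -0.081
vertex 3.722 -3.165 -0.48
vertex 2.624 -3.181 -0.824
endloop
endfacet
facet normal -0.226 -0.620 0.751
outer loop
vertex 2.245 -4.223 0.438
vertex 3.096 -3.219 1.524
vertex 1.998 -3.235 1.18
endloop
endfacet
facet normal 0.195 -0.784 -0.589
outer loop
vertex 3.343 -4.207 0.781
vertex 2.245 -4.223 0.438
vertex 3.722 -3.165 -0.48
endloop
endfacet
facet normal -0.225 -0.621 0.751
outer loop
vertex 3.343 -4.207 0.781
vertex 3.096 -3.219 1.524
vertex 2.245 -4.223 0.438
endloop
endfacet
facet normal -0.196 0.784 0.589
outer loop
vertex 1.998 -3.235 1.18
vertex 3.096 -3.219 1.524
vertex 2.377 -2.193 -0.081
endloop
endfacet
facet normal 0.226 0.620 -0.751
outer loop
vertex 3.475 -2.177 0.262
vertex 3.722 -3.165 -0.48
vertex 2.377 -2.193 -0.081
endloop
endfacet
facet normal -0.195 0.784 0.589
outer loop
vertex 2.377 -2.193 -0.081
vertex 3.096 -3.219 1.524
vertex 3.475 -2.177 0.262
endloop
endfacet
facet normal 0.954 0.014 0.299
outer loop
vertex 3.475 -2.177 0.262
vertex 3.343 -4.207 0.781
vertex 3.722 -3.165 -0.48
endloop
endfacet
facet normal 0.954 0.014 0.298
outer loop
vertex 3.096 -3.219 1.524
vertex 3.343 -4.207 0.781
vertex 3.475 -2.177 0.262
endloop
endfacet
facet normal 0.173 0.675 -0.717
outer loop
vertex -0.948 3.859 -2.95
vertex -1.785 3.947 -3.069
vertex -1.382 4.441 -2.507
endloop
endfacet
facet normal 0.688 -0.039 0.725
outer loop
vertex -0.948 3.859 -2.95
vertex -1.382 4.441 -2.507
vertex -2.055 2.893 -1.951
endloop
endfacet
facet normal 0.172 0.675 -0.717
outer loop
vertex -1.382 4.441 -2.507
vertex -1.785 3.947 -3.069
vertex -2.219 4.528 -2.626
endloop
endfacet
facet normal -0.093 0.372 0.924
outer loop
vertex -1.382 4.441 -2.507
vertex -2.219 4.528 -2.626
vertex -2.055 2.893 -1.951
endloop
endfacet
facet normal 0.173 0.676 -0.717
outer loop
vertex -2.219 4.528 -2.626
vertex -1.785 3.947 -3.069
vertex -2.622 4.034 -3.189
endloop
endfacet
facet normal -0.855 0.122 0.504
outer loop
vertex -2.219 4.528 -2.626
vertex -2.622 4.034 -3.189
vertex -2.055 2.893 -1.951
endloop
endfacet
facet normal 0.173 0.676 -0.717
outer loop
vertex -2.622 4.034 -3.189
vertex -1.785 3.947 -3.069
vertex -2.188 3.453 -3.632
endloop
endfacet
facet normal -0.835 -0.538 -0.113
outer loop
vertex -2.622 4.034 -3.189
vertex -2.188 3.453 -3.632
vertex -2.055 2.893 -1.951
endloop
endfacet
facet normal 0.173 0.676 -0.717
outer loop
vertex -2.188 3.453 -3.632
vertex -1.785 3.947 -3.069
vertex -1.351 3.366 -3.512
endloop
endfacet
facet normal -0.054 -0.949 -0.312
outer loop
vertex -2.188 3.453 -3.632
vertex -1.351 3.366 -3.512
vertex -2.055 2.893 -1.951
endloop
endfacet
facet normal 0.173 0.676 -0.717
outer loop
vertex -1.351 3.366 -3.512
vertex -1.785 3.947 -3.069
vertex -0.948 3.859 -2.95
endloop
endfacet
facet normal 0.707 -0.699 0.107
outer loop
vertex -1.351 3.366 -3.512
vertex -0.948 3.859 -2.95
vertex -2.055 2.893 -1.951
endloop
endfacet

endsolid


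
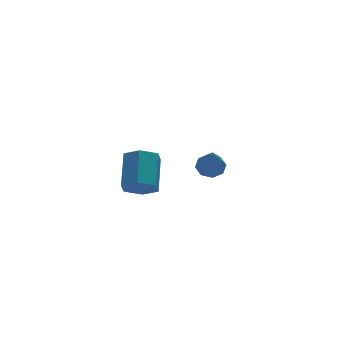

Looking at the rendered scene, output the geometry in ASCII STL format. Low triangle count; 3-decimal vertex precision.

solid 
facet normal -0.404 -0.723 -0.560
outer loop
vertex -3.681 -1.935 0.435
vertex -3.901 -2.215 0.955
vertex -4.253 -1.787 0.656
endloop
endfacet
facet normal -0.122 0.649 -0.751
outer loop
vertex -3.681 -1.935 0.435
vertex -4.253 -1.787 0.656
vertex -3.14 -0.965 1.185
endloop
endfacet
facet normal -0.122 0.649 -0.751
outer loop
vertex -3.14 -0.965 1.185
vertex -4.253 -1.787 0.656
vertex -3.712 -0.817 1.406
endloop
endfacet
facet normal 0.404 0.724 0.560
outer loop
vertex -3.14 -0.965 1.185
vertex -3.712 -0.817 1.406
vertex -3.359 -1.245 1.705
endloop
endfacet
facet normal -0.404 -0.723 -0.560
outer loop
vertex -4.253 -1.787 0.656
vertex -3.901 -2.215 0.955
vertex -4.472 -2.067 1.176
endloop
endfacet
facet normal -0.846 0.528 -0.072
outer loop
vertex -4.253 -1.787 0.656
vertex -4.472 -2.067 1.176
vertex -3.712 -0.817 1.406
endloop
endfacet
facet normal -0.846 0.528 -0.072
outer loop
vertex -3.712 -0.817 1.406
vertex -4.472 -2.067 1.176
vertex -3.931 -1.097 1.926
endloop
endfacet
facet normal 0.404 0.724 0.560
outer loop
vertex -3.712 -0.817 1.406
vertex -3.931 -1.097 1.926
vertex -3.359 -1.245 1.705
endloop
endfacet
facet normal -0.404 -0.723 -0.560
outer loop
vertex -4.472 -2.067 1.176
vertex -3.901 -2.215 0.955
vertex -4.12 -2.495 1.475
endloop
endfacet
facet normal -0.724 -0.121 0.679
outer loop
vertex -4.472 -2.067 1.176
vertex -4.12 -2.495 1.475
vertex -3.931 -1.097 1.926
endloop
endfacet
facet normal -0.724 -0.121 0.679
outer loop
vertex -3.931 -1.097 1.926
vertex -4.12 -2.495 1.475
vertex -3.579 -1.525 2.225
endloop
endfacet
facet normal 0.404 0.723 0.560
outer loop
vertex -3.931 -1.097 1.926
vertex -3.579 -1.525 2.225
vertex -3.359 -1.245 1.705
endloop
endfacet
facet normal -0.404 -0.724 -0.560
outer loop
vertex -4.12 -2.495 1.475
vertex -3.901 -2.215 0.955
vertex -3.548 -2.643 1.254
endloop
endfacet
facet normal 0.122 -0.649 0.751
outer loop
vertex -4.12 -2.495 1.475
vertex -3.548 -2.643 1.254
vertex -3.579 -1.525 2.225
endloop
endfacet
facet normal 0.122 -0.649 0.751
outer loop
vertex -3.579 -1.525 2.225
vertex -3.548 -2.643 1.254
vertex -3.007 -1.673 2.004
endloop
endfacet
facet normal 0.404 0.723 0.560
outer loop
vertex -3.579 -1.525 2.225
vertex -3.007 -1.673 2.004
vertex -3.359 -1.245 1.705
endloop
endfacet
facet normal -0.404 -0.724 -0.560
outer loop
vertex -3.548 -2.643 1.254
vertex -3.901 -2.215 0.955
vertex -3.329 -2.363 0.734
endloop
endfacet
facet normal 0.846 -0.528 0.072
outer loop
vertex -3.548 -2.643 1.254
vertex -3.329 -2.363 0.734
vertex -3.007 -1.673 2.004
endloop
endfacet
facet normal 0.846 -0.528 0.072
outer loop
vertex -3.007 -1.673 2.004
vertex -3.329 -2.363 0.734
vertex -2.788 -1.393 1.484
endloop
endfacet
facet normal 0.404 0.723 0.560
outer loop
vertex -3.007 -1.673 2.004
vertex -2.788 -1.393 1.484
vertex -3.359 -1.245 1.705
endloop
endfacet
facet normal -0.404 -0.723 -0.560
outer loop
vertex -3.329 -2.363 0.734
vertex -3.901 -2.215 0.955
vertex -3.681 -1.935 0.435
endloop
endfacet
facet normal 0.724 0.121 -0.679
outer loop
vertex -3.329 -2.363 0.734
vertex -3.681 -1.935 0.435
vertex -2.788 -1.393 1.484
endloop
endfacet
facet normal 0.724 0.121 -0.679
outer loop
vertex -2.788 -1.393 1.484
vertex -3.681 -1.935 0.435
vertex -3.14 -0.965 1.185
endloop
endfacet
facet normal 0.404 0.723 0.560
outer loop
vertex -2.788 -1.393 1.484
vertex -3.14 -0.965 1.185
vertex -3.359 -1.245 1.705
endloop
endfacet
facet normal 0.218 0.502 -0.837
outer loop
vertex 0.958 1.69 -1.348
vertex 0.498 1.516 -1.572
vertex 0.641 1.946 -1.277
endloop
endfacet
facet normal 0.502 0.410 0.761
outer loop
vertex 0.958 1.69 -1.348
vertex 0.641 1.946 -1.277
vertex 0.182 0.784 -0.348
endloop
endfacet
facet normal 0.218 0.502 -0.837
outer loop
vertex 0.641 1.946 -1.277
vertex 0.498 1.516 -1.572
vertex 0.24 1.95 -1.379
endloop
endfacet
facet normal -0.180 0.657 0.732
outer loop
vertex 0.641 1.946 -1.277
vertex 0.24 1.95 -1.379
vertex 0.182 0.784 -0.348
endloop
endfacet
facet normal 0.216 0.501 -0.838
outer loop
vertex 0.24 1.95 -1.379
vertex 0.498 1.516 -1.572
vertex -0.009 1.699 -1.593
endloop
endfacet
facet normal -0.797 0.422 0.432
outer loop
vertex 0.24 1.95 -1.379
vertex -0.009 1.699 -1.593
vertex 0.182 0.784 -0.348
endloop
endfacet
facet normal 0.216 0.502 -0.837
outer loop
vertex -0.009 1.699 -1.593
vertex 0.498 1.516 -1.572
vertex 0.038 1.342 -1.795
endloop
endfacet
facet normal -0.988 -0.152 0.040
outer loop
vertex -0.009 1.699 -1.593
vertex 0.038 1.342 -1.795
vertex 0.182 0.784 -0.348
endloop
endfacet
facet normal 0.217 0.501 -0.838
outer loop
vertex 0.038 1.342 -1.795
vertex 0.498 1.516 -1.572
vertex 0.355 1.086 -1.866
endloop
endfacet
facet normal -0.642 -0.734 -0.219
outer loop
vertex 0.038 1.342 -1.795
vertex 0.355 1.086 -1.866
vertex 0.182 0.784 -0.348
endloop
endfacet
facet normal 0.218 0.500 -0.838
outer loop
vertex 0.355 1.086 -1.866
vertex 0.498 1.516 -1.572
vertex 0.756 1.082 -1.764
endloop
endfacet
facet normal 0.039 -0.981 -0.191
outer loop
vertex 0.355 1.086 -1.866
vertex 0.756 1.082 -1.764
vertex 0.182 0.784 -0.348
endloop
endfacet
facet normal 0.216 0.500 -0.839
outer loop
vertex 0.756 1.082 -1.764
vertex 0.498 1.516 -1.572
vertex 1.006 1.333 -1.55
endloop
endfacet
facet normal 0.656 -0.747 0.109
outer loop
vertex 0.756 1.082 -1.764
vertex 1.006 1.333 -1.55
vertex 0.182 0.784 -0.348
endloop
endfacet
facet normal 0.217 0.503 -0.837
outer loop
vertex 1.006 1.333 -1.55
vertex 0.498 1.516 -1.572
vertex 0.958 1.69 -1.348
endloop
endfacet
facet normal 0.847 -0.171 0.503
outer loop
vertex 1.006 1.333 -1.55
vertex 0.958 1.69 -1.348
vertex 0.182 0.784 -0.348
endloop
endfacet

endsolid
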